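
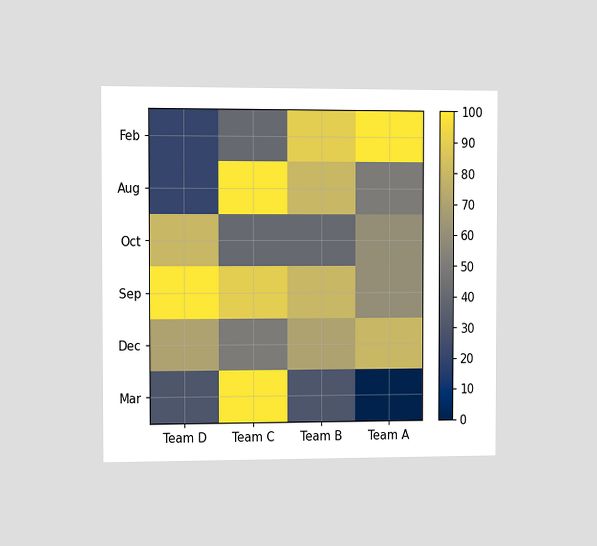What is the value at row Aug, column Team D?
The chart is viewed slightly from the left. Matching cell (Aug, Team D) against the colorbar gives 20.

20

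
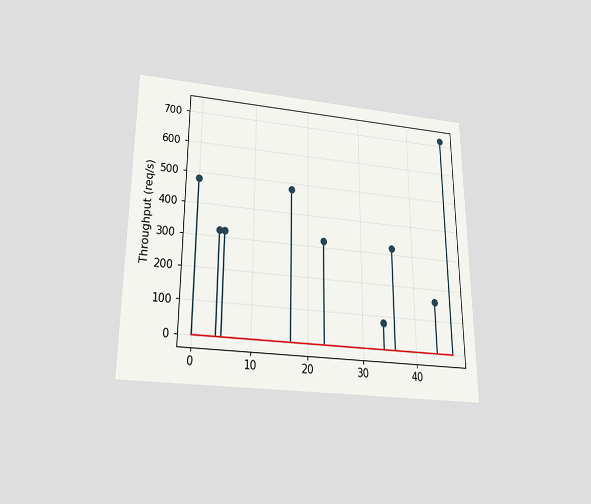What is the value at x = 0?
The chart is viewed slightly from below. The stem at x=0 reaches 480req/s.

480req/s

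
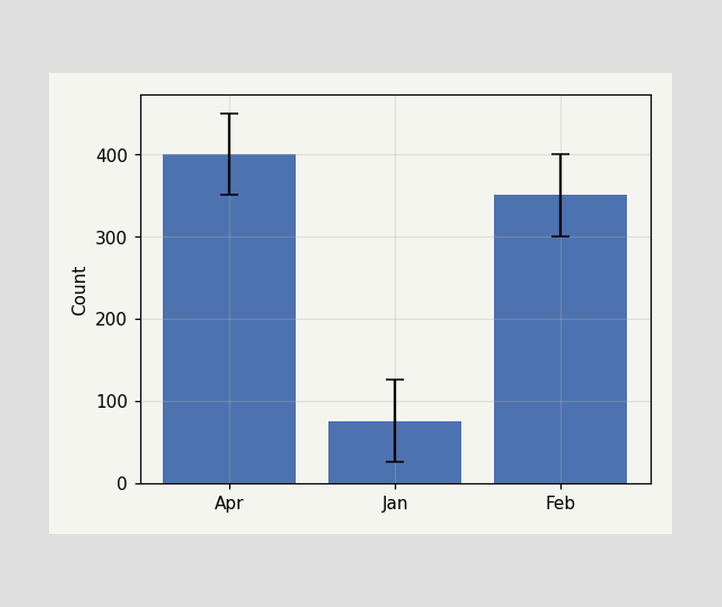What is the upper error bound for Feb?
The Feb bar's upper whisker reaches 400.

400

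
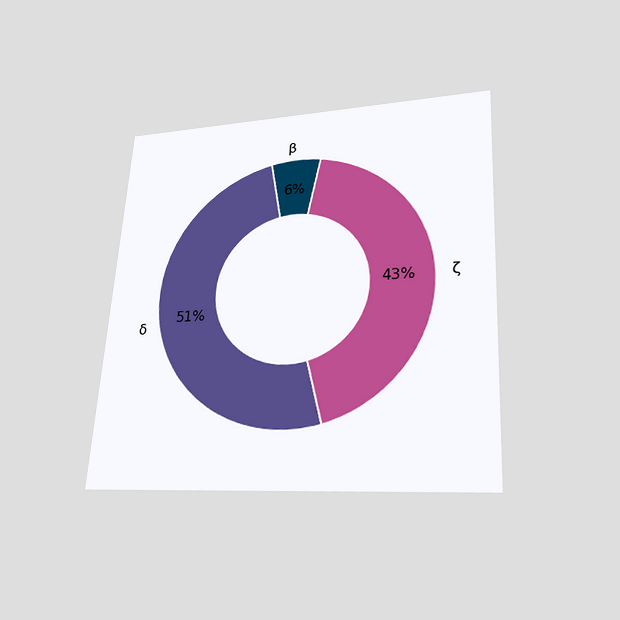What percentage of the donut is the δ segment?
The chart is tilted about 3° clockwise and viewed slightly from below. The δ segment takes up 51% of the ring.

51%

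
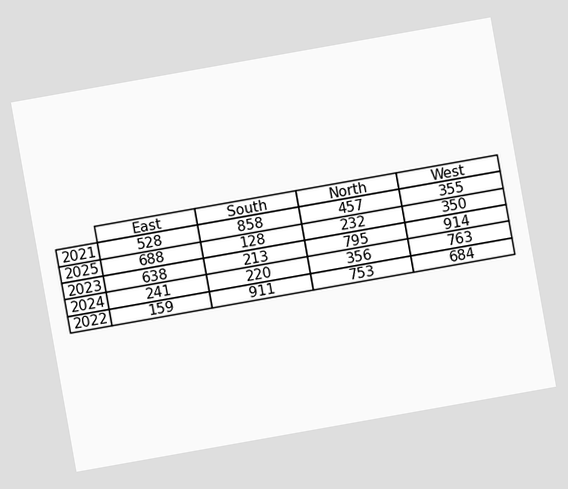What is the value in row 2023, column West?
The chart is tilted about 10° counter-clockwise. The (2023, West) cell reads 914.

914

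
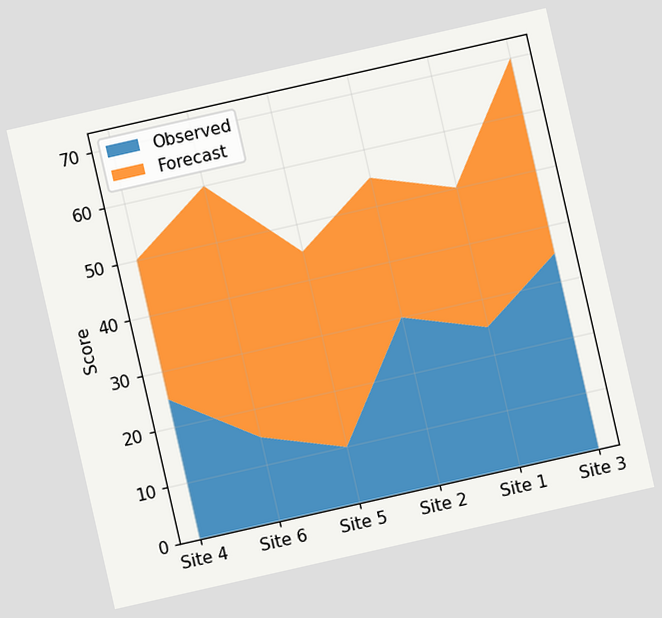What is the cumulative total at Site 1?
The chart is tilted about 13° counter-clockwise. The stacked total at Site 1 reaches 50.

50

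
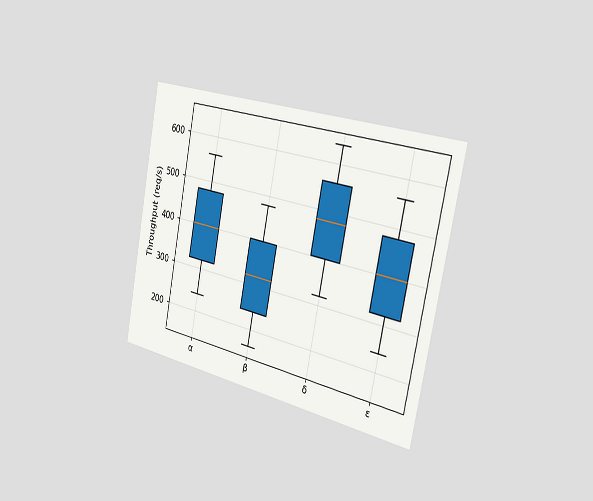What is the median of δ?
The chart is tilted about 11° clockwise and viewed slightly from the right. The median line in the δ box sits at 480req/s.

480req/s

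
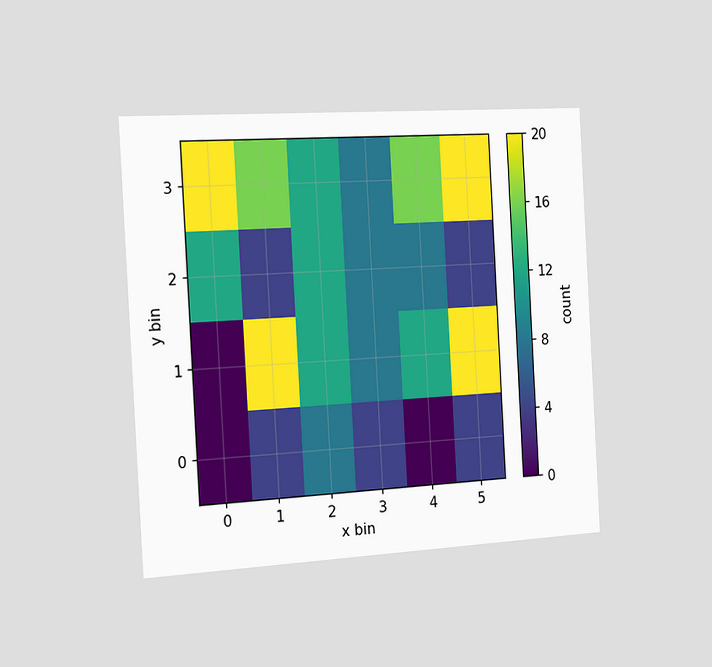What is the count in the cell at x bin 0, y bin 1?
The chart is tilted about 3° counter-clockwise and viewed slightly from the left. Matching the cell (0, 1) against the colorbar gives 0.

0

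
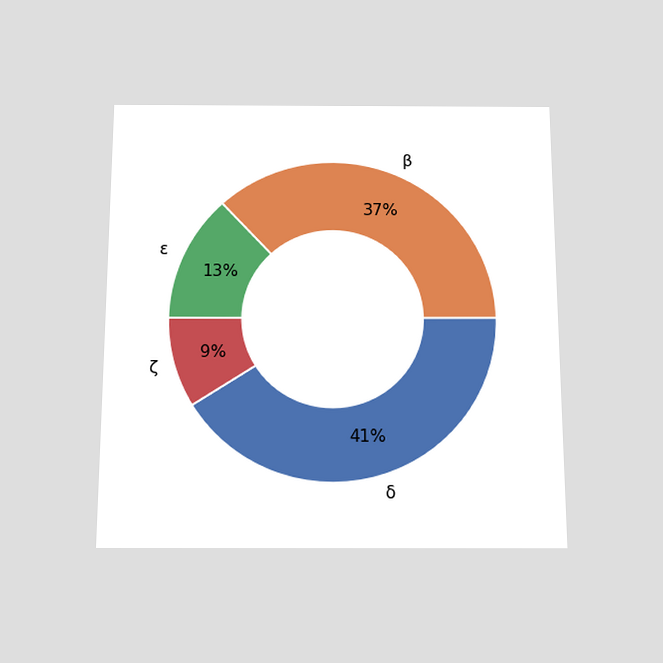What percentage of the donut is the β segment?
The chart is viewed slightly from below. The β segment takes up 37% of the ring.

37%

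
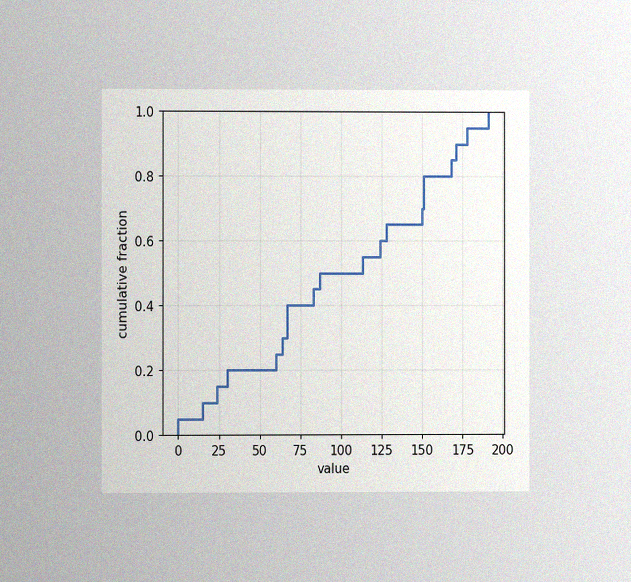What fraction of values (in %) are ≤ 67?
The chart is viewed at a slight angle, with some photo noise. At x=67 the ECDF step is at 40%.

40%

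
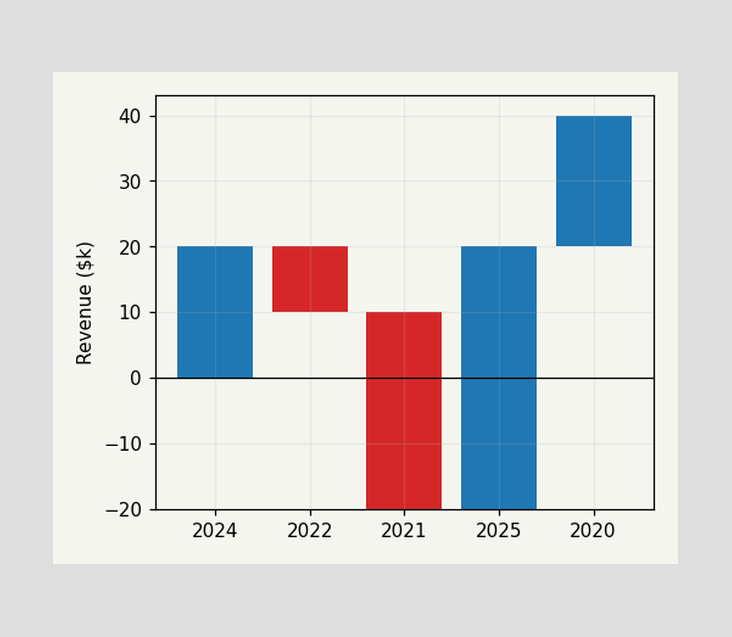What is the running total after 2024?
$20k

After 2024 the running total reaches $20k.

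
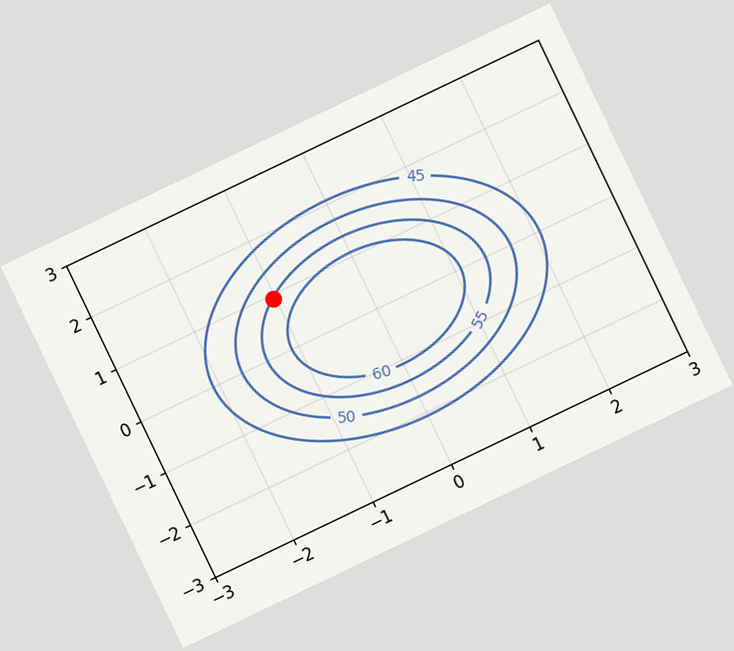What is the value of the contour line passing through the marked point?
The chart is tilted about 26° counter-clockwise. The marked point sits on the contour labelled 55.

55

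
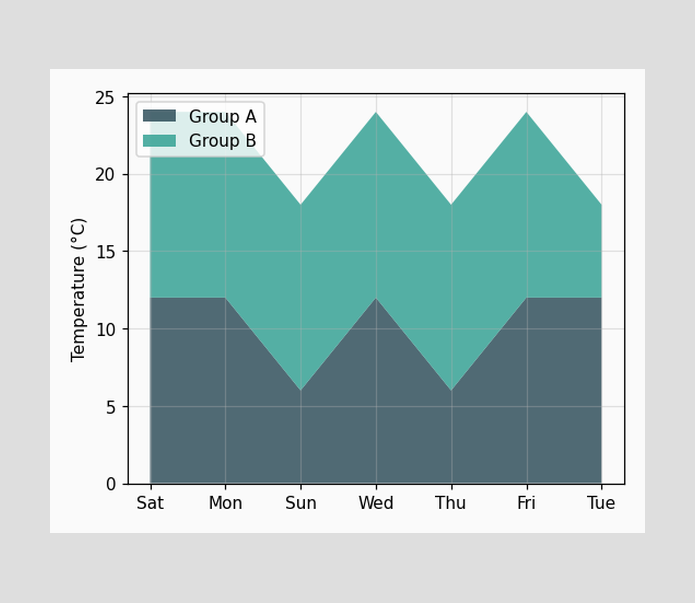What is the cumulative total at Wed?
24°C

The stacked total at Wed reaches 24°C.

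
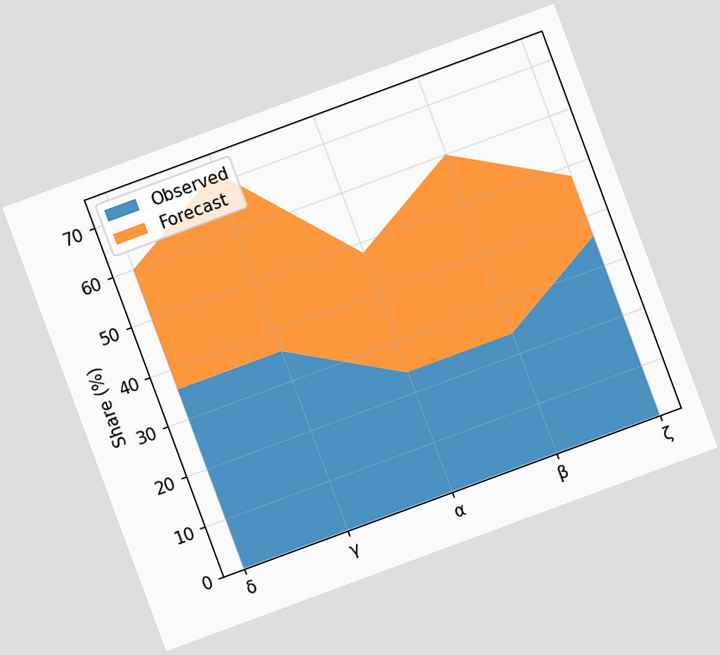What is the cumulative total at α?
48%

The chart is tilted about 20° counter-clockwise. The stacked total at α reaches 48%.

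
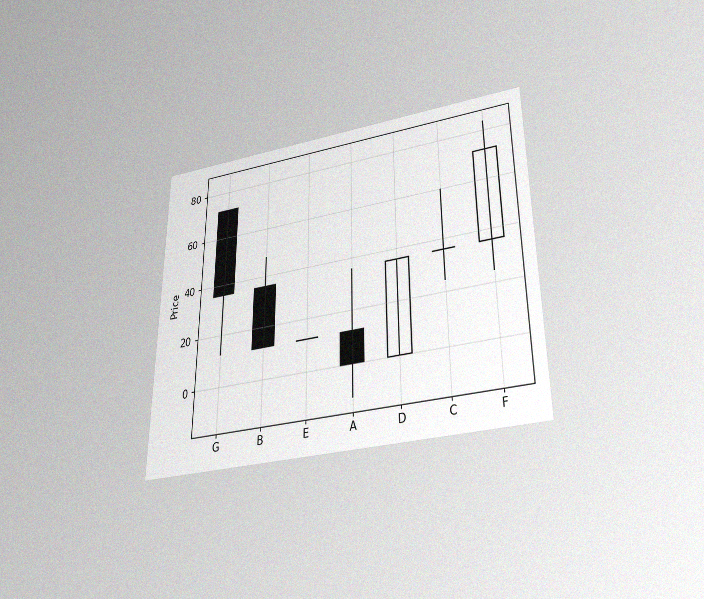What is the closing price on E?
12

The chart is viewed slightly from below, with some photo noise. The E candle closes at 12.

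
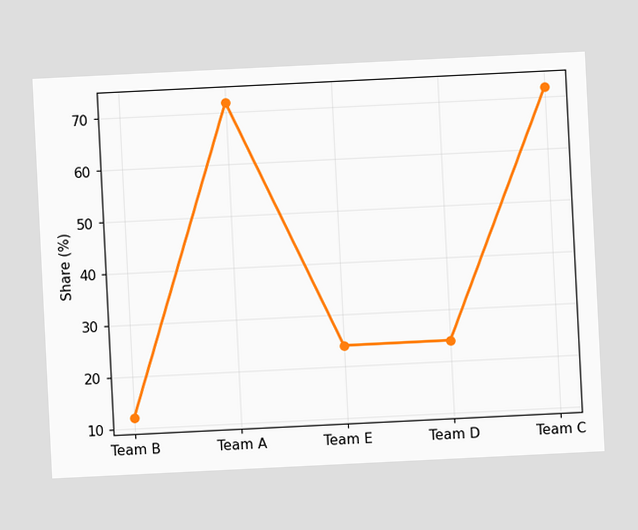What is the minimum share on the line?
12%

The chart is tilted about 3° counter-clockwise. The lowest point is at Team B, and reading across to the y-axis gives 12%.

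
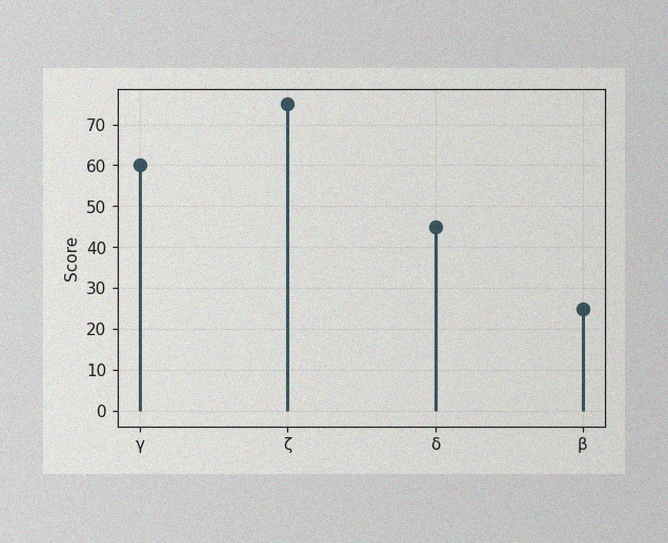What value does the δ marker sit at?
45

The image has some photo noise and uneven lighting. The δ marker sits at 45.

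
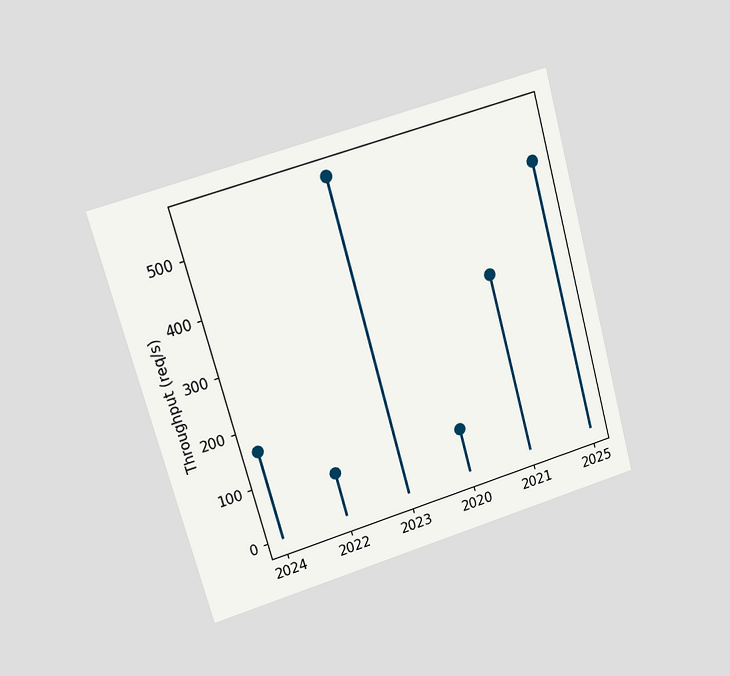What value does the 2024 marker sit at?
160req/s

The chart is tilted about 16° counter-clockwise and viewed at a slight angle. The 2024 marker sits at 160req/s.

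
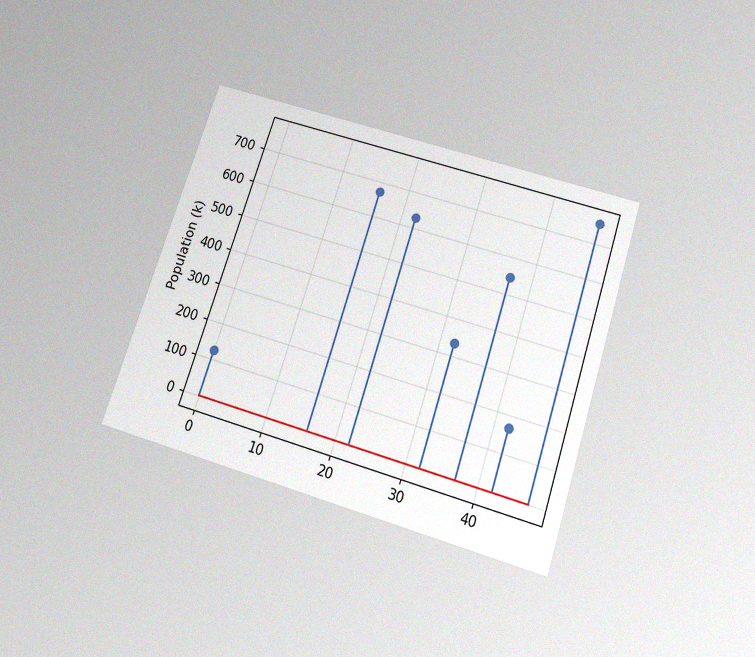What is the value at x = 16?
The chart is tilted about 18° clockwise and viewed slightly from below, with some photo noise. The stem at x=16 reaches 672k.

672k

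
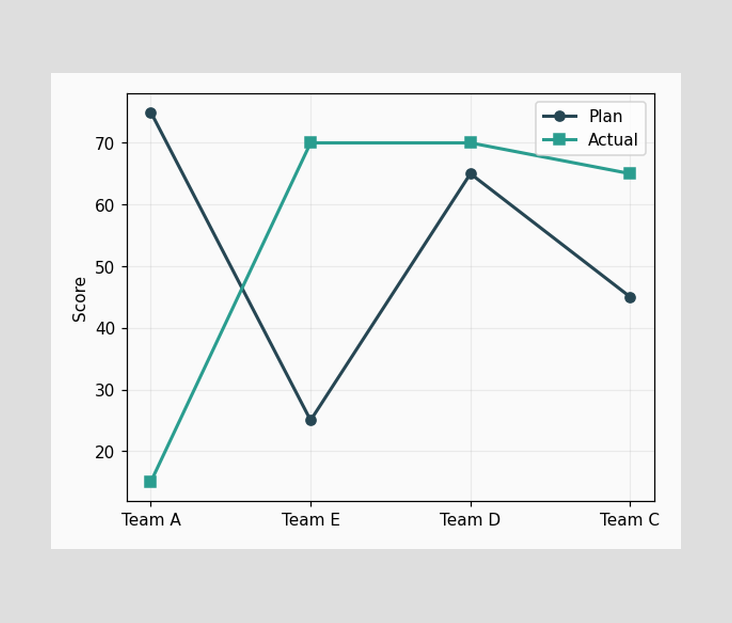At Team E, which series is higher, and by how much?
Actual, by 45

At Team E, Actual sits above the other line by 45.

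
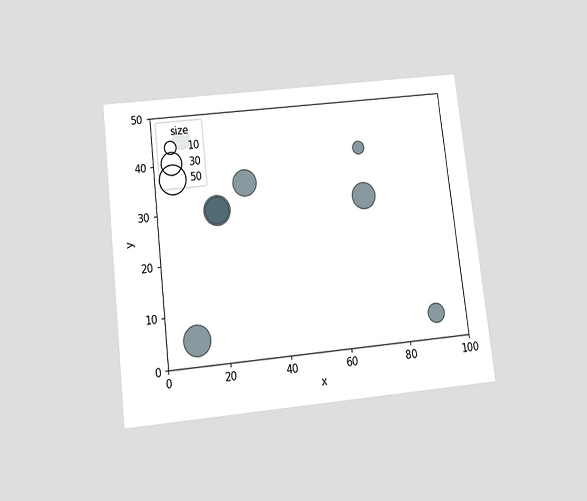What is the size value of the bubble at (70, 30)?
The chart is tilted about 7° counter-clockwise and viewed slightly from below. Matching the bubble at (70, 30) against the size legend gives 40.

40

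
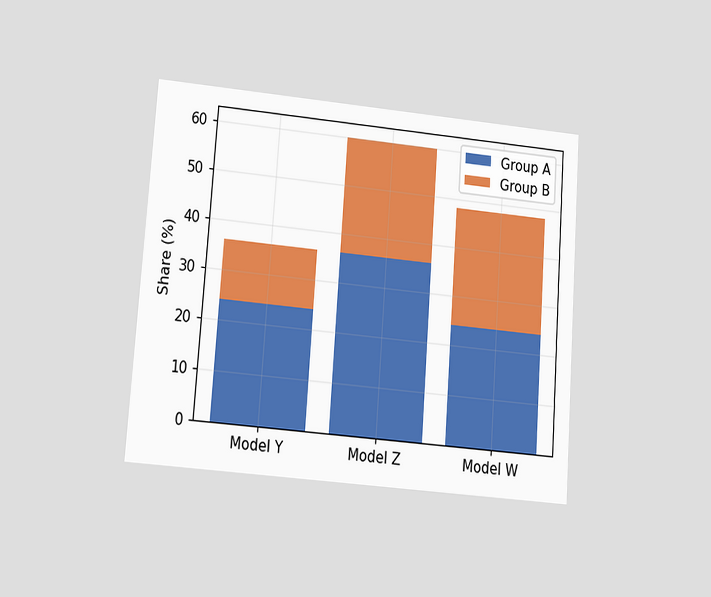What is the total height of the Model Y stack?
36%

The chart is tilted about 4° clockwise and viewed at a slight angle. The Model Y stack's top reaches 36% on the y-axis.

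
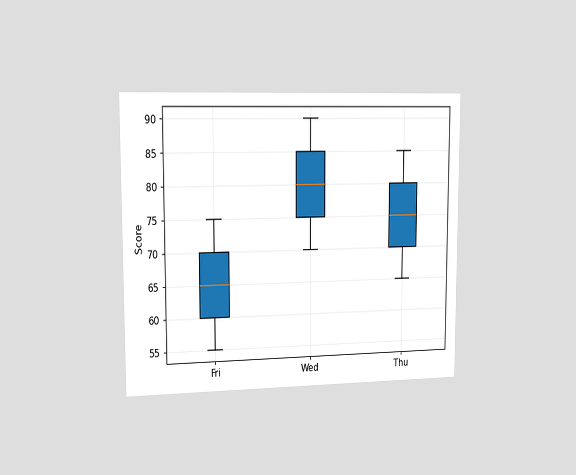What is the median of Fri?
The chart is viewed slightly from the left. The median line in the Fri box sits at 65.

65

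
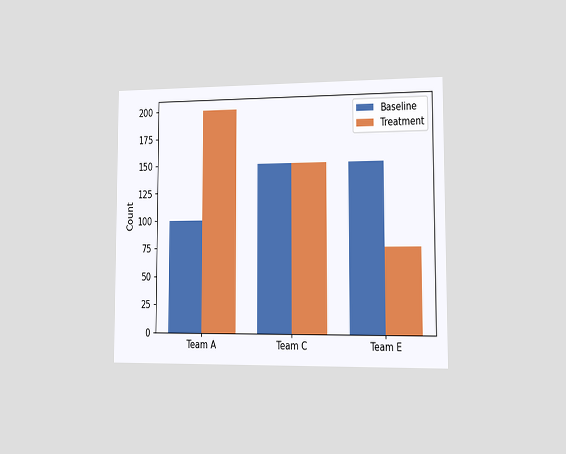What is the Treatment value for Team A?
200

The chart is viewed slightly from the right. The Treatment bar at Team A reaches 200 on the y-axis.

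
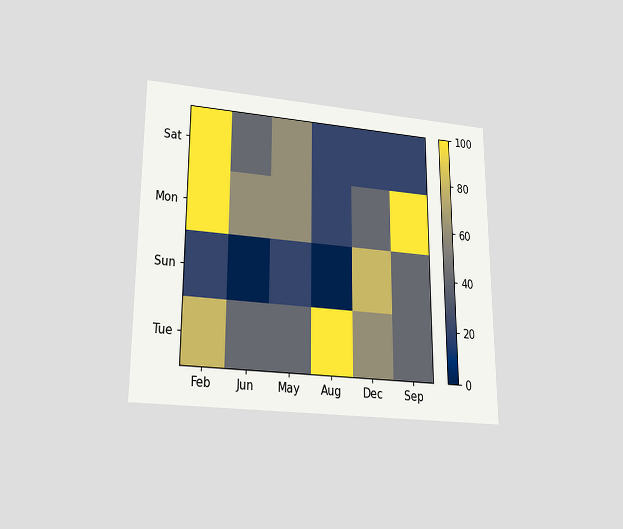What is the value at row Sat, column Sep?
The chart is viewed slightly from below. Matching cell (Sat, Sep) against the colorbar gives 20.

20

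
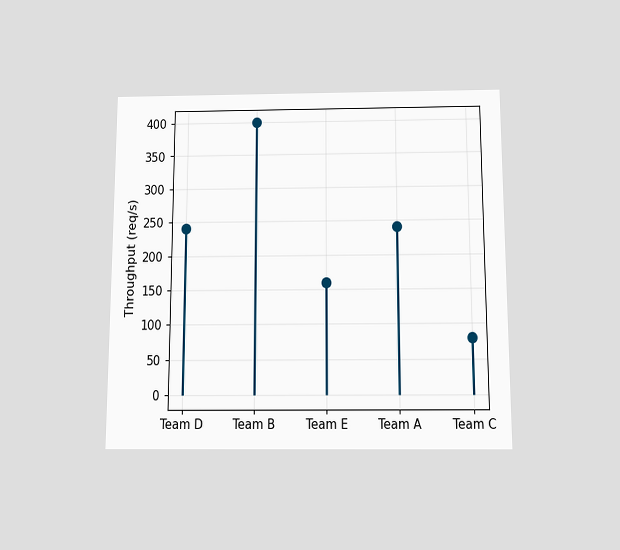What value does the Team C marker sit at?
The chart is viewed slightly from below. The Team C marker sits at 80req/s.

80req/s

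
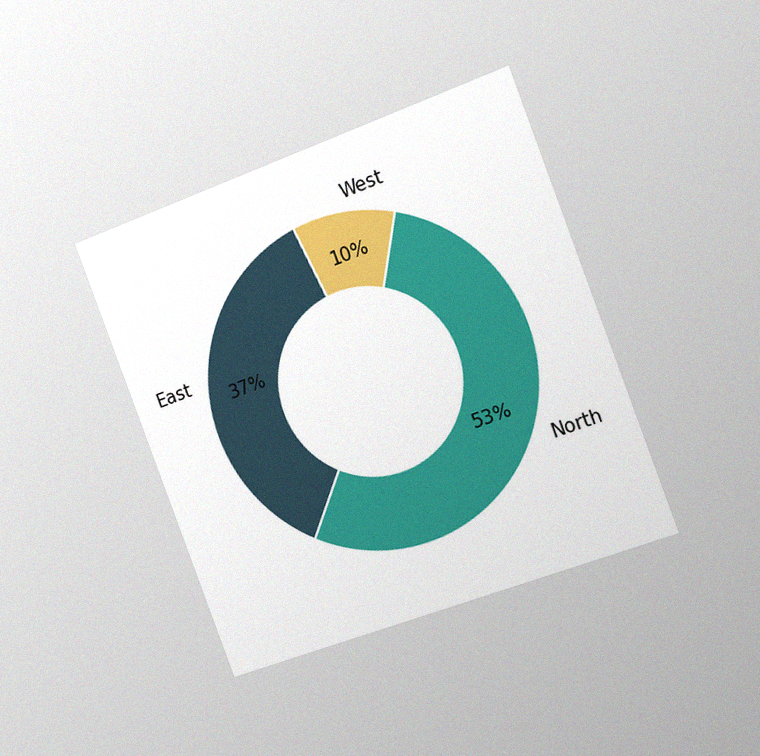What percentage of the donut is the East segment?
The chart is tilted about 21° counter-clockwise and viewed slightly from the right, with some photo noise. The East segment takes up 37% of the ring.

37%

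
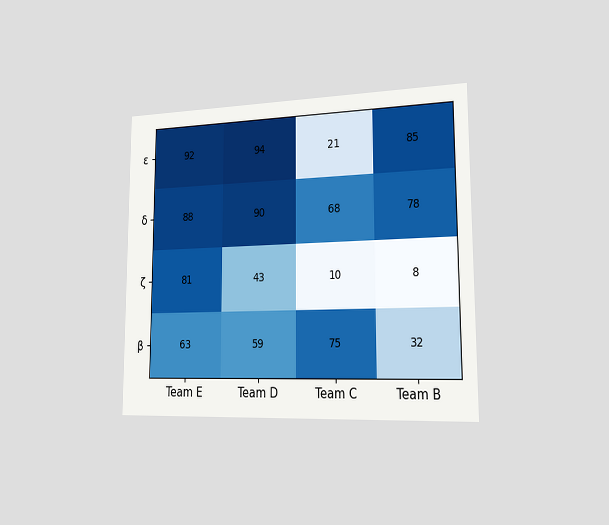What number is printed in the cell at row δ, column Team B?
78

The chart is viewed slightly from the right. The (δ, Team B) cell reads 78.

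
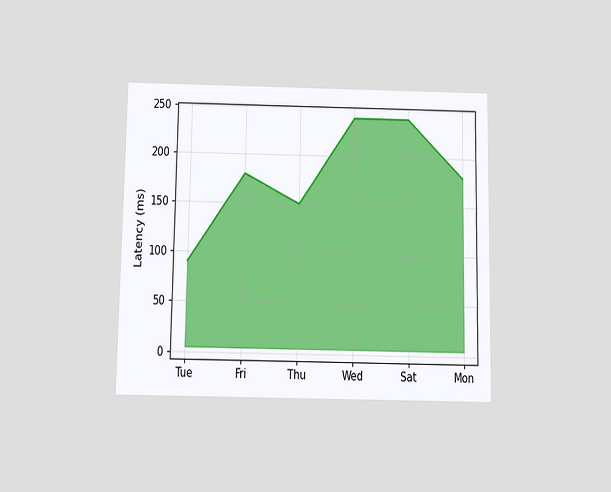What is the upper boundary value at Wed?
The chart is viewed slightly from below. At Wed the upper boundary is at 240ms.

240ms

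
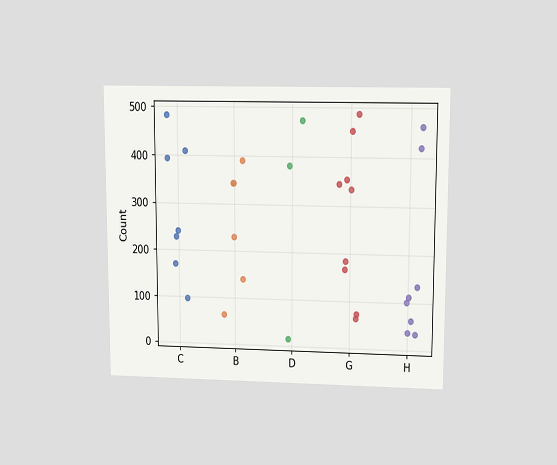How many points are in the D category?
3

The chart is viewed at a slight angle. Counting the markers in the D column gives 3.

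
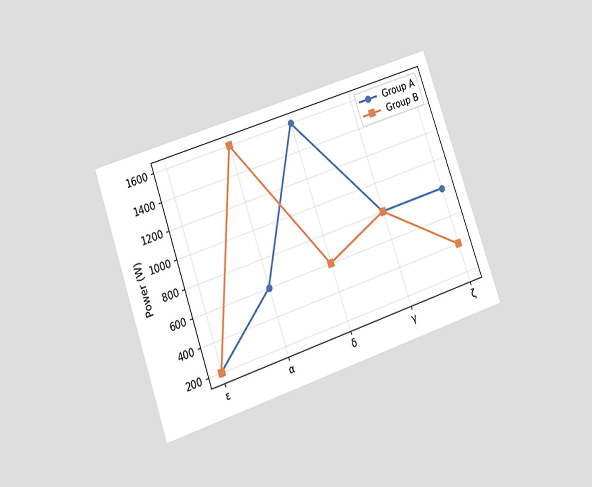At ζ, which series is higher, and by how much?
Group A, by 400W

The chart is tilted about 19° counter-clockwise and viewed at a slight angle. At ζ, Group A sits above the other line by 400W.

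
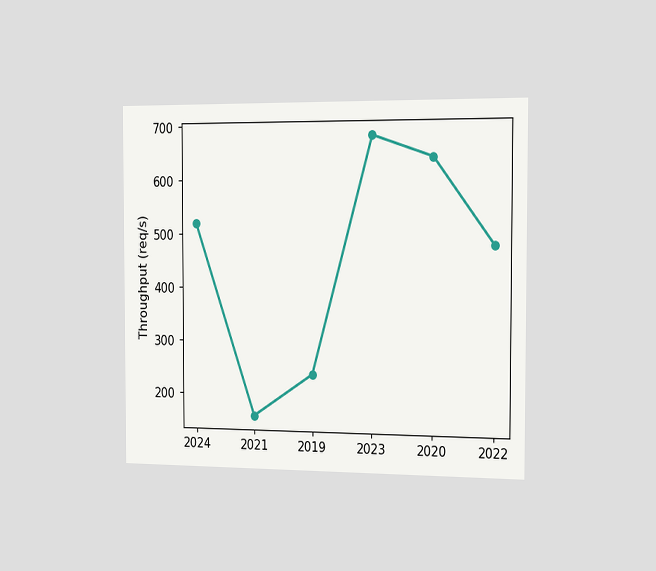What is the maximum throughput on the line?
680req/s

The chart is viewed slightly from the right. The highest point is at 2023, and reading across to the y-axis gives 680req/s.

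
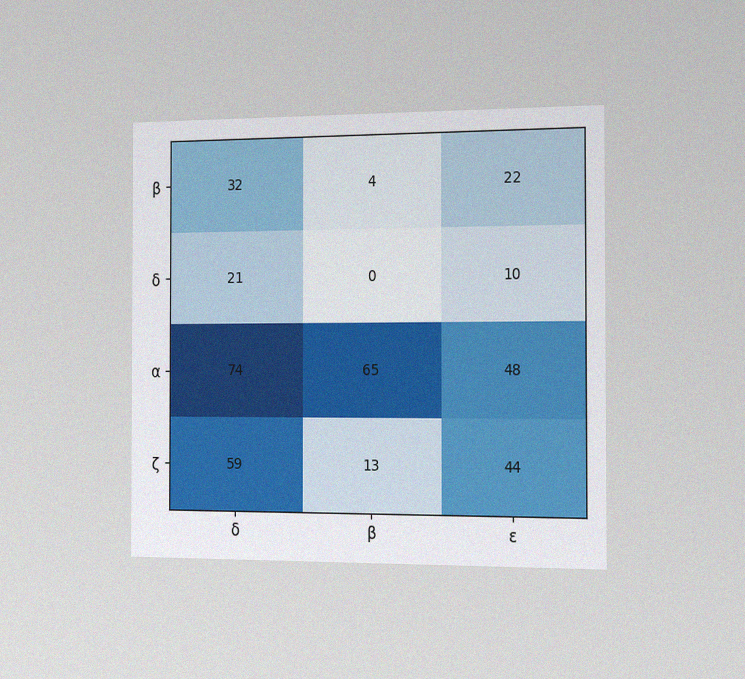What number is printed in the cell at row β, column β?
4

The chart is viewed slightly from the right, with some photo noise. The (β, β) cell reads 4.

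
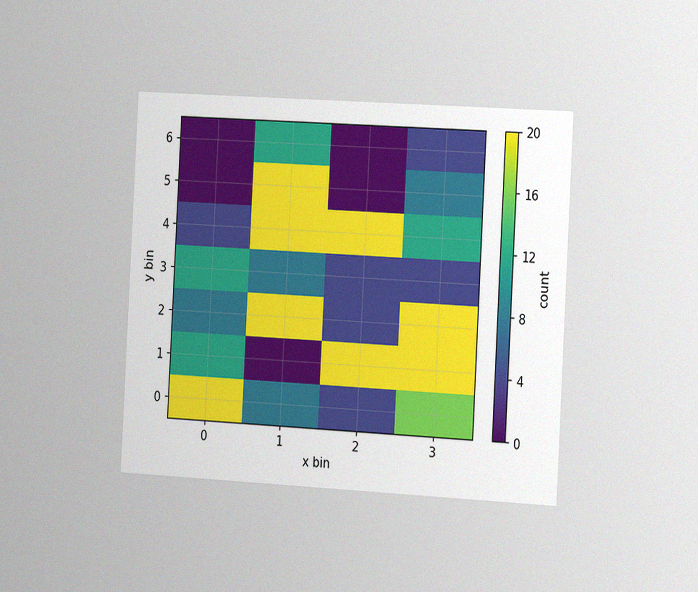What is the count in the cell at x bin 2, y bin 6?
0

The chart is tilted about 3° clockwise and viewed slightly from the right, with some photo noise. Matching the cell (2, 6) against the colorbar gives 0.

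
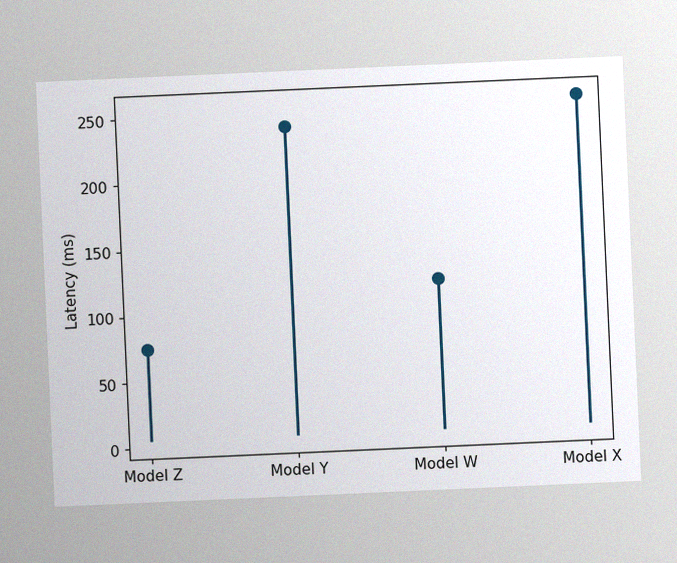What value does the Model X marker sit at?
255ms

The chart is tilted about 3° counter-clockwise, with some photo noise. The Model X marker sits at 255ms.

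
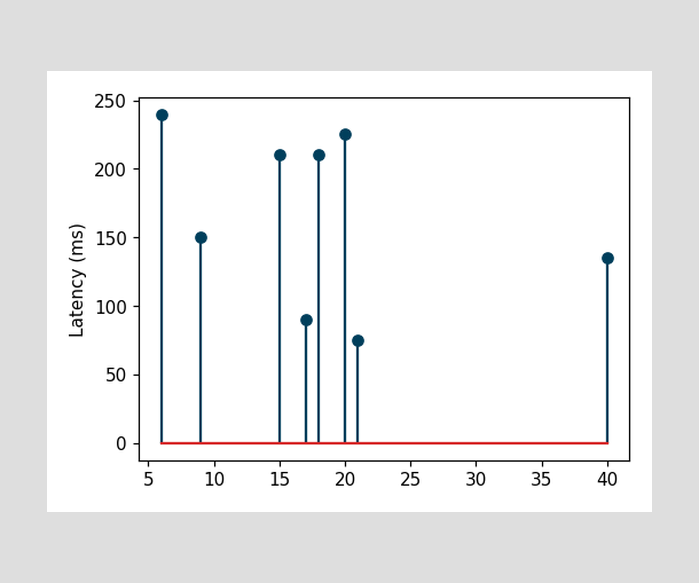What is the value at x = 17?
The stem at x=17 reaches 90ms.

90ms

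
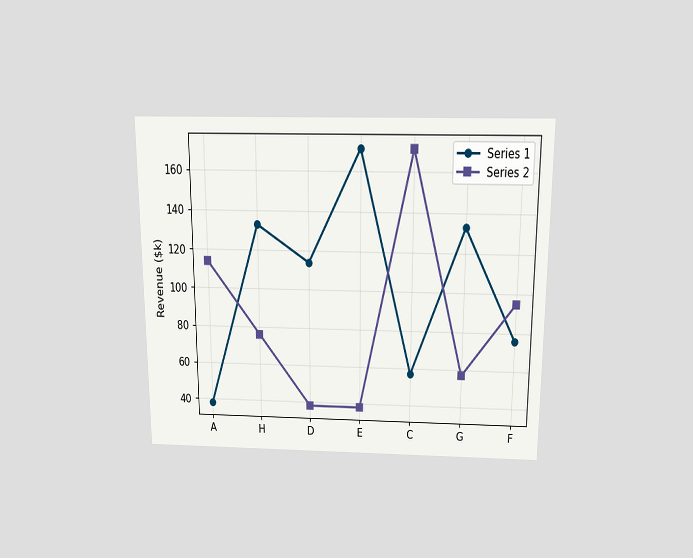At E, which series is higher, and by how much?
Series 1, by $133k

The chart is viewed slightly from above. At E, Series 1 sits above the other line by $133k.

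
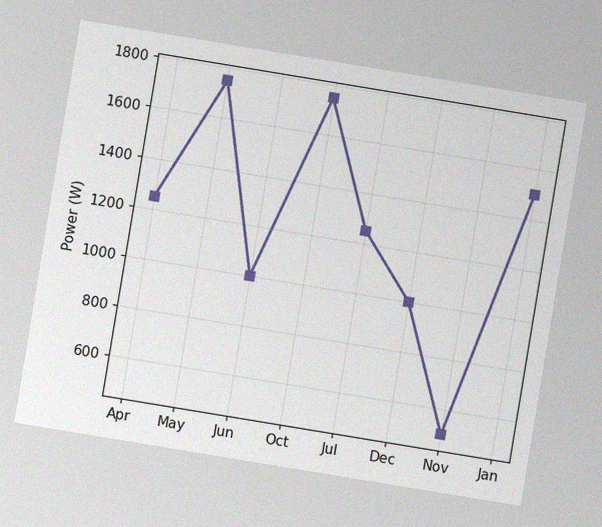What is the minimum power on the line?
500W

The chart is tilted about 9° clockwise, with some photo noise. The lowest point is at Nov, and reading across to the y-axis gives 500W.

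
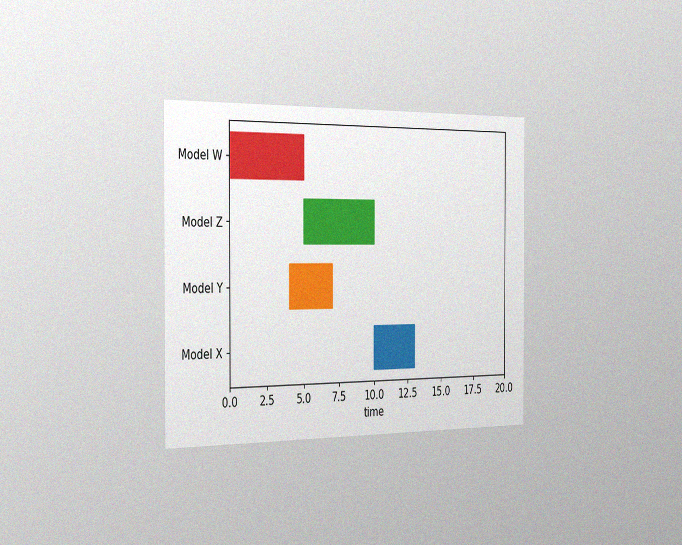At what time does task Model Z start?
The chart is viewed slightly from the left, with some photo noise. The Model Z bar begins at t=5.

5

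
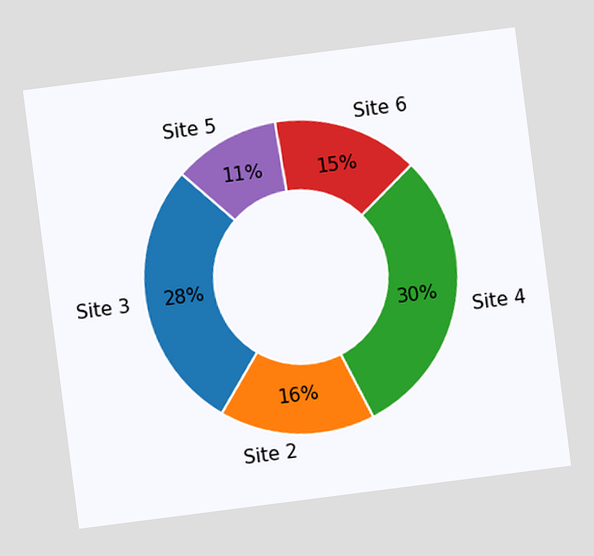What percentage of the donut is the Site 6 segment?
15%

The chart is tilted about 7° counter-clockwise. The Site 6 segment takes up 15% of the ring.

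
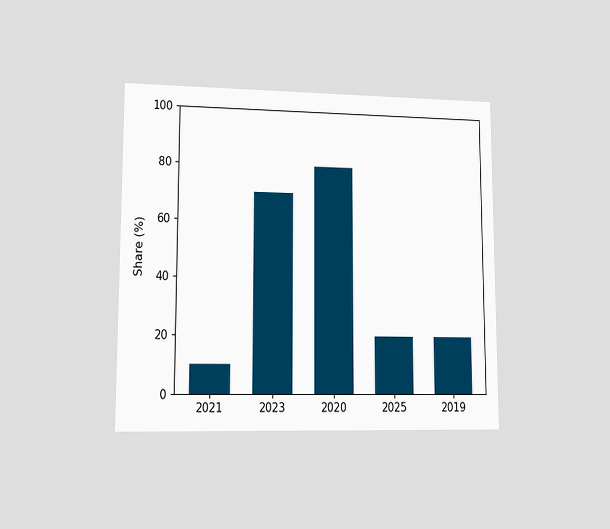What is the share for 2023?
70%

The chart is viewed at a slight angle. Reading along the chart's y-axis, the 2023 bar reaches 70%.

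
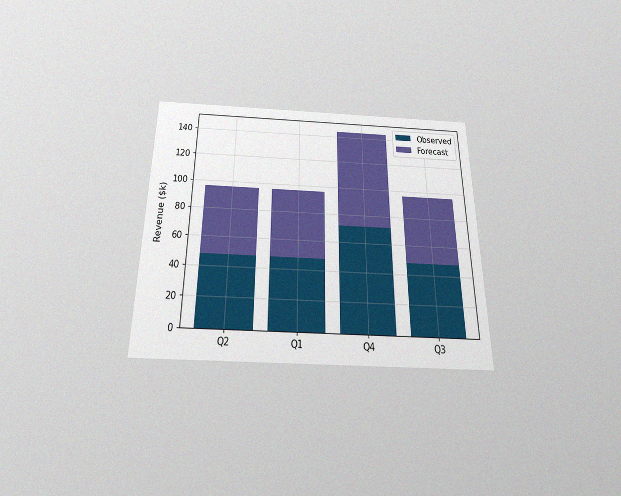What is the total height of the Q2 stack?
The chart is viewed slightly from below, with some photo noise. The Q2 stack's top reaches $96k on the y-axis.

$96k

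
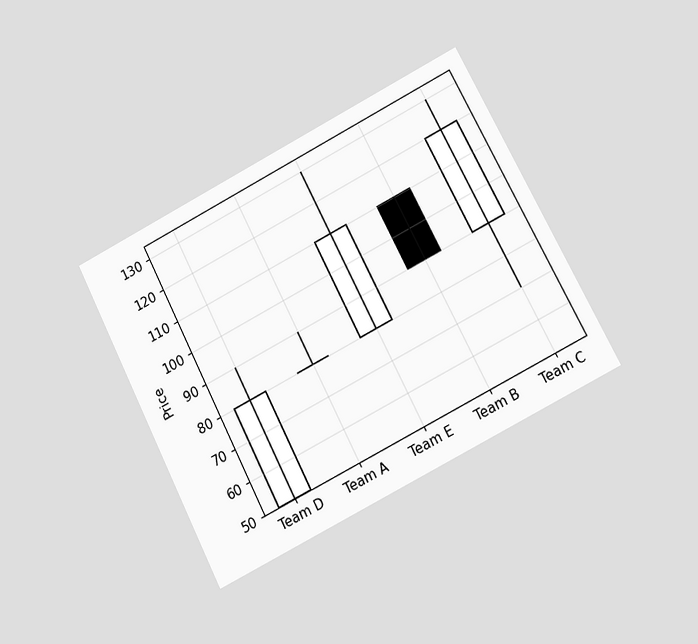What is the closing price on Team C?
120

The chart is tilted about 27° counter-clockwise and viewed at a slight angle. The Team C candle closes at 120.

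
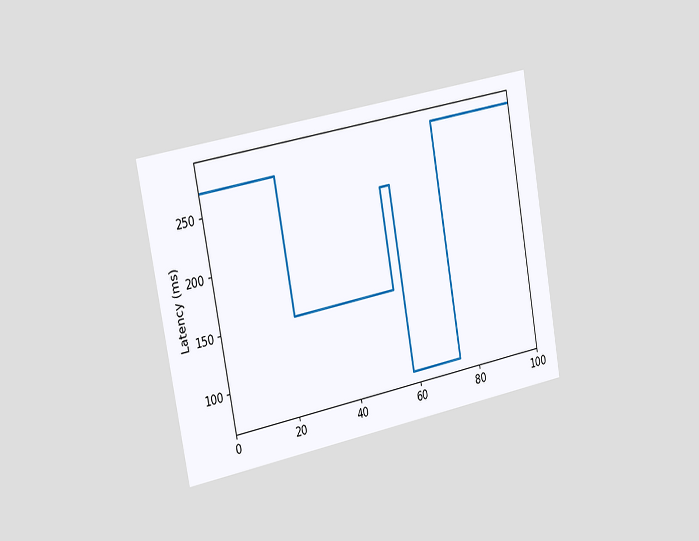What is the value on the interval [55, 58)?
240ms

The chart is tilted about 10° counter-clockwise and viewed slightly from the left. On [55, 58) the step sits at 240ms.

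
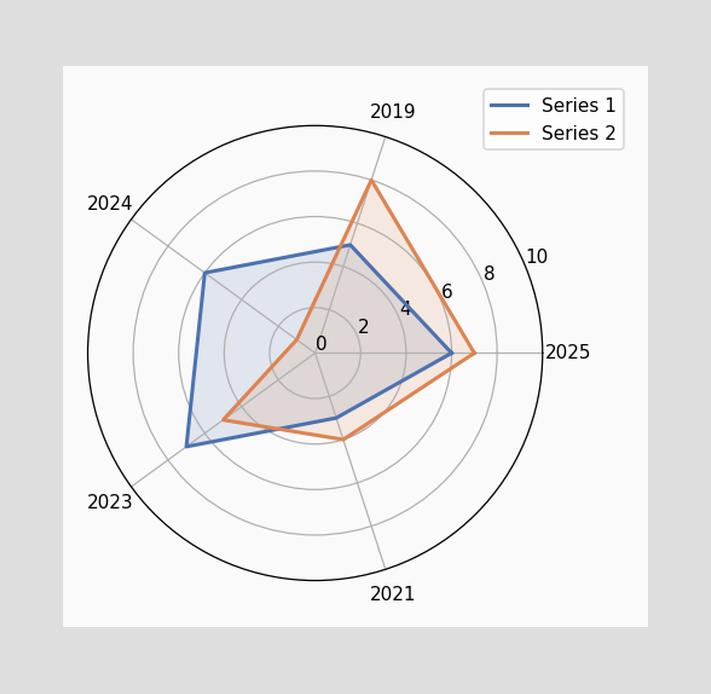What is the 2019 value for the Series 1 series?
5

On the 2019 axis, Series 1 reaches 5.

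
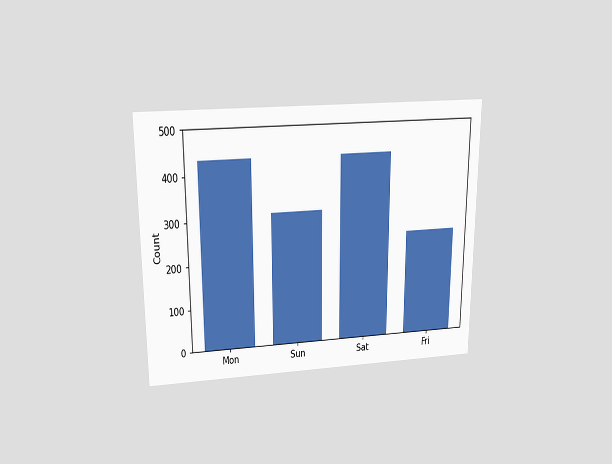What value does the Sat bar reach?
The chart is viewed slightly from above. Reading along the chart's y-axis, the Sat bar reaches 434.

434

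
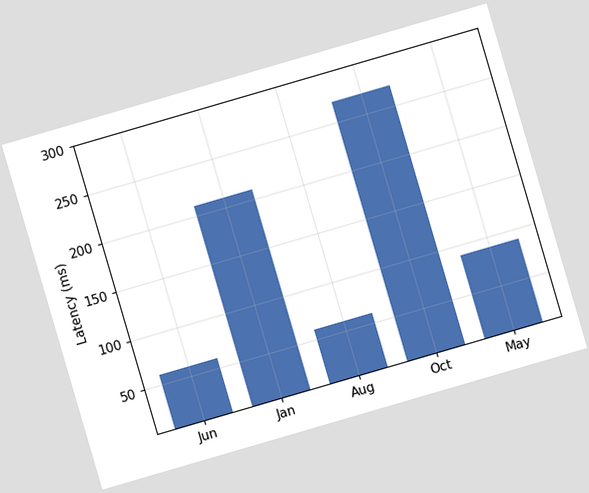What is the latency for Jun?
The chart is tilted about 16° counter-clockwise. Reading along the chart's y-axis, the Jun bar reaches 60ms.

60ms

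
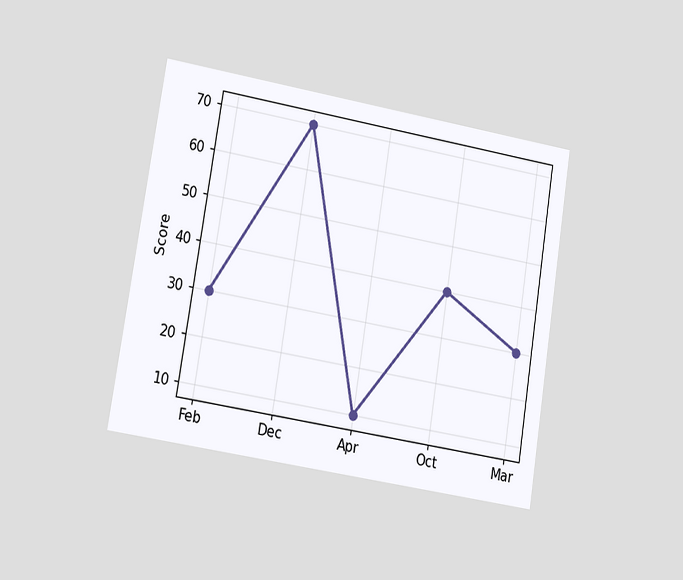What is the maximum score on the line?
The chart is tilted about 9° clockwise and viewed at a slight angle. The highest point is at Dec, and reading across to the y-axis gives 70.

70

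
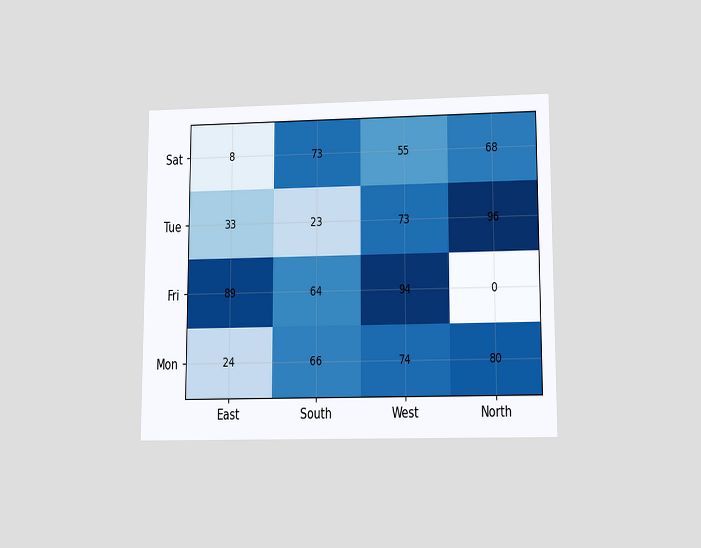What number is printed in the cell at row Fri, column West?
94

The chart is viewed slightly from below. The (Fri, West) cell reads 94.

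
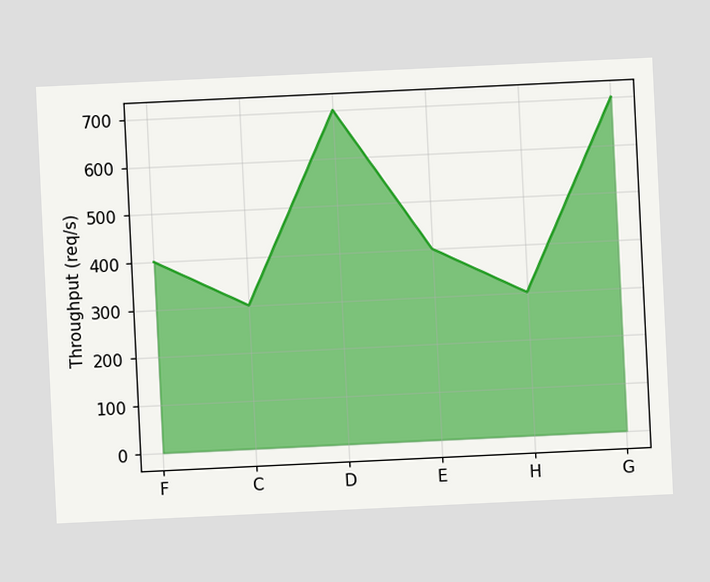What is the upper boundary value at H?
The chart is tilted about 3° counter-clockwise. At H the upper boundary is at 300req/s.

300req/s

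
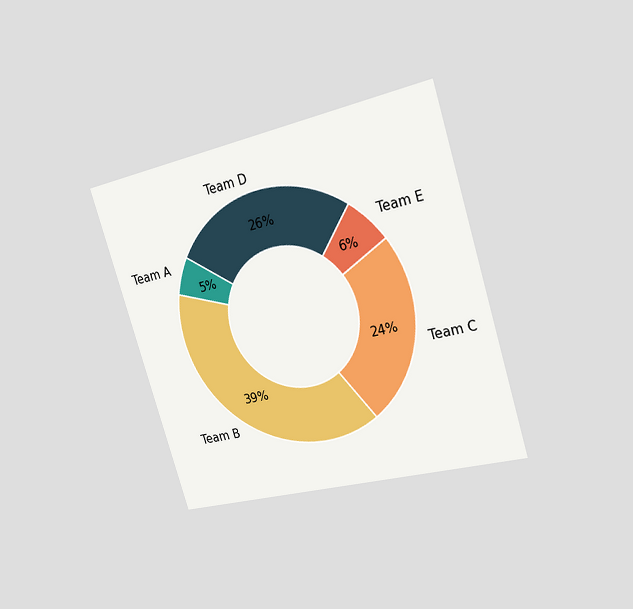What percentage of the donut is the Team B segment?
The chart is tilted about 17° counter-clockwise and viewed slightly from the right. The Team B segment takes up 39% of the ring.

39%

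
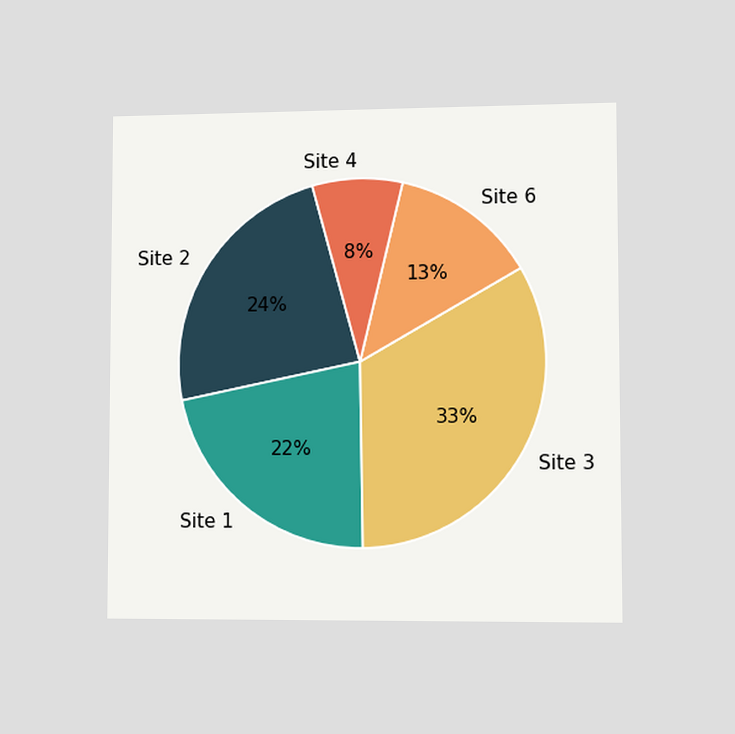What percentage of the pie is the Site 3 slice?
33%

The chart is viewed slightly from the right. The Site 3 slice takes up 33% of the pie.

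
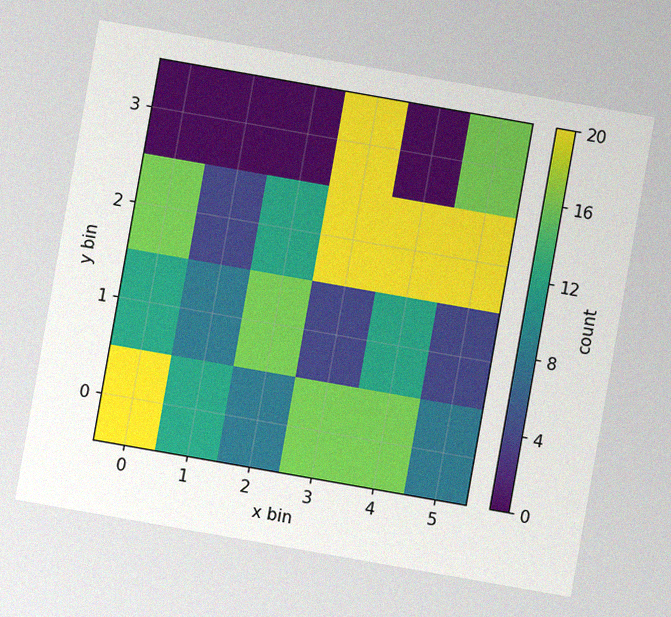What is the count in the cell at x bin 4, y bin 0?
16

The chart is tilted about 10° clockwise, with some photo noise. Matching the cell (4, 0) against the colorbar gives 16.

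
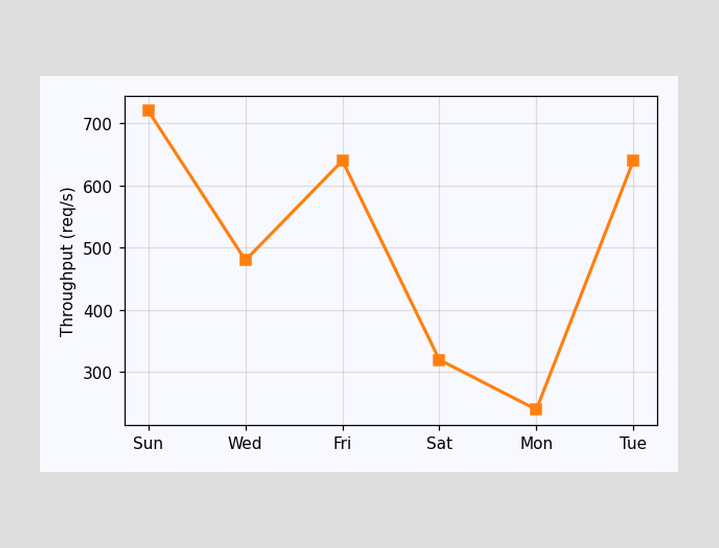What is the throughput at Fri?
640req/s

At Fri, the line is at 640req/s.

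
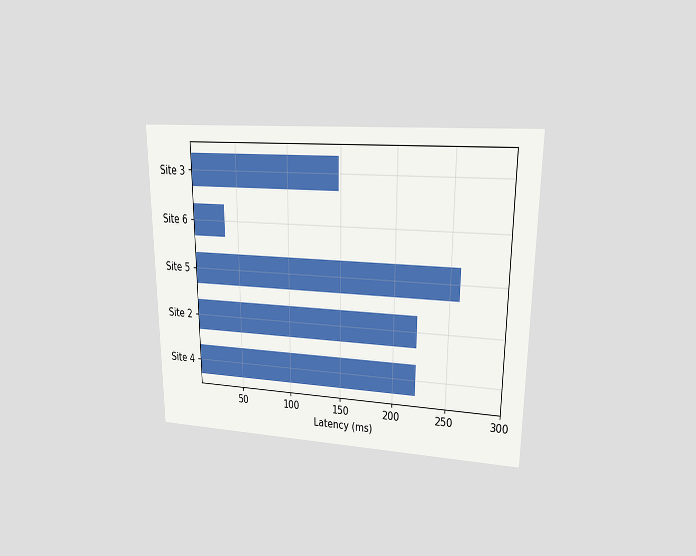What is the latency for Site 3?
The chart is viewed at a slight angle. Reading along the chart's x-axis, the Site 3 bar reaches 148ms.

148ms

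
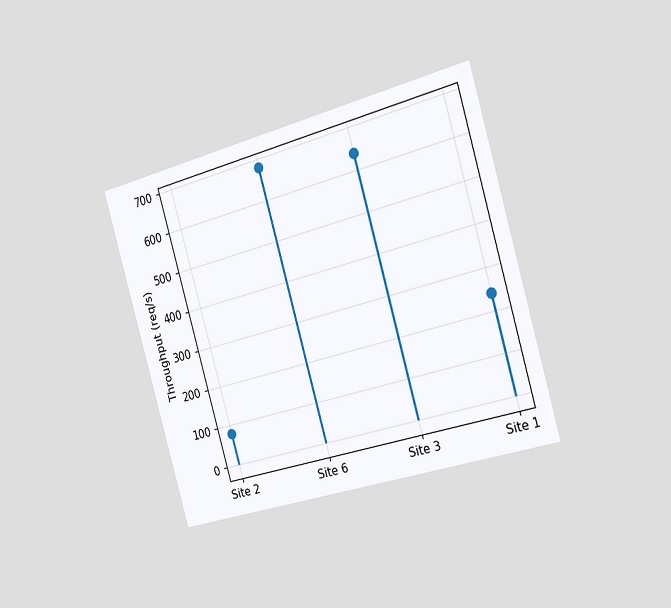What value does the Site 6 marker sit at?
680req/s

The chart is tilted about 16° counter-clockwise and viewed slightly from the right. The Site 6 marker sits at 680req/s.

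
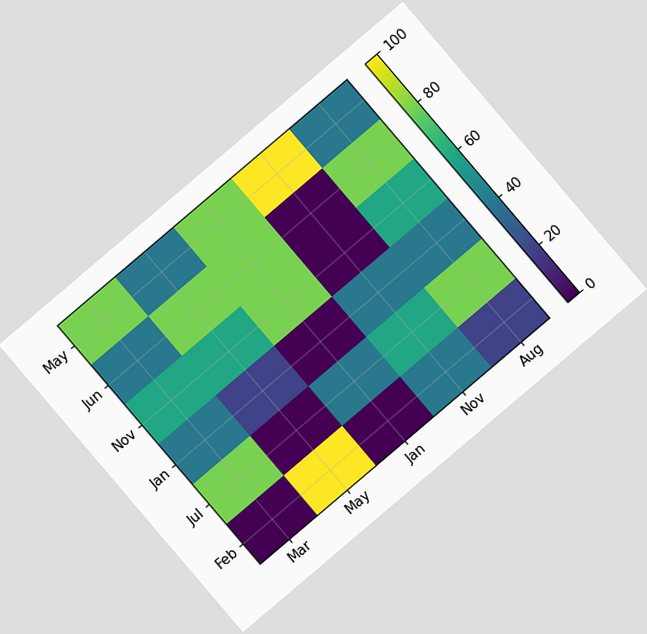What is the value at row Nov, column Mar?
60

The chart is tilted about 40° counter-clockwise. Matching cell (Nov, Mar) against the colorbar gives 60.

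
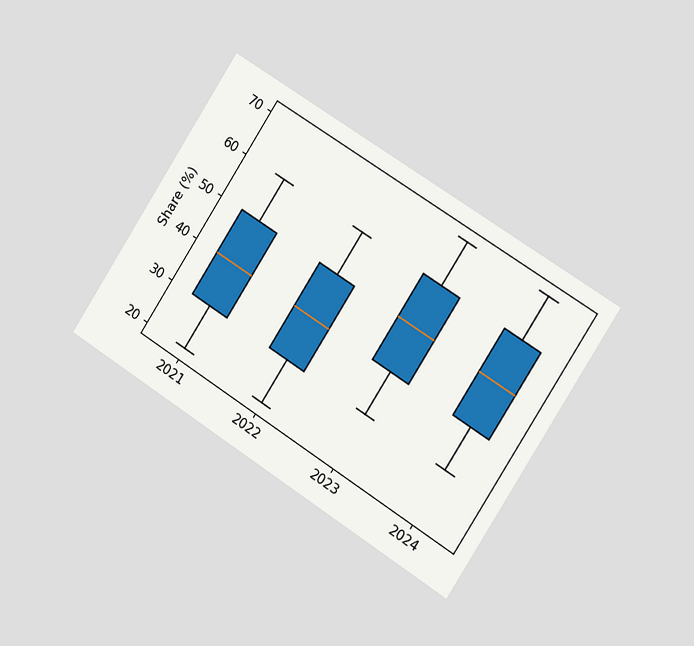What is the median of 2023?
The chart is tilted about 33° clockwise and viewed slightly from the right. The median line in the 2023 box sits at 50%.

50%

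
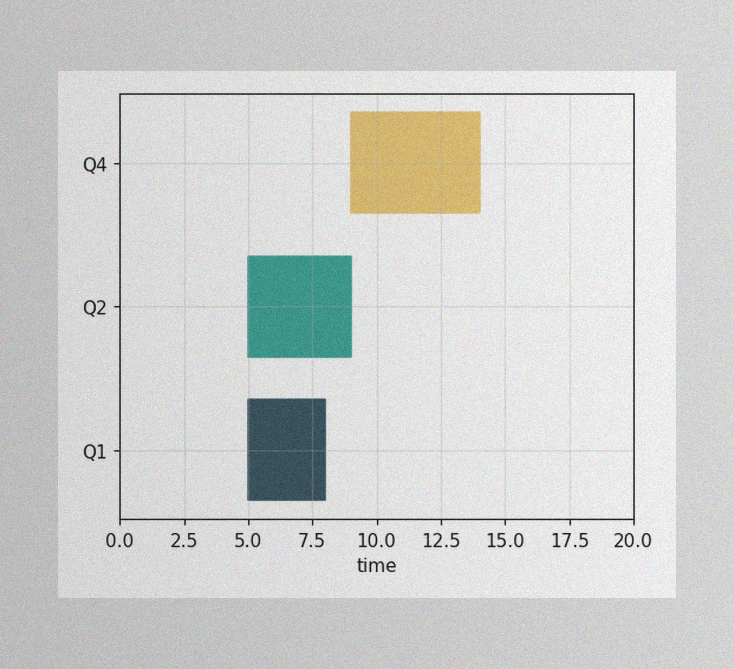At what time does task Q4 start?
The image has some photo noise and uneven lighting. The Q4 bar begins at t=9.

9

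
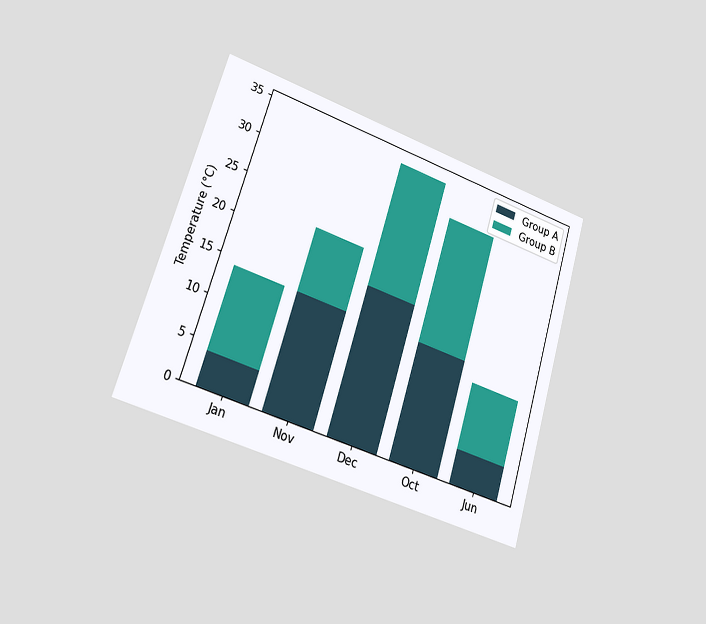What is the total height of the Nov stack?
The chart is tilted about 17° clockwise and viewed slightly from the left. The Nov stack's top reaches 22°C on the y-axis.

22°C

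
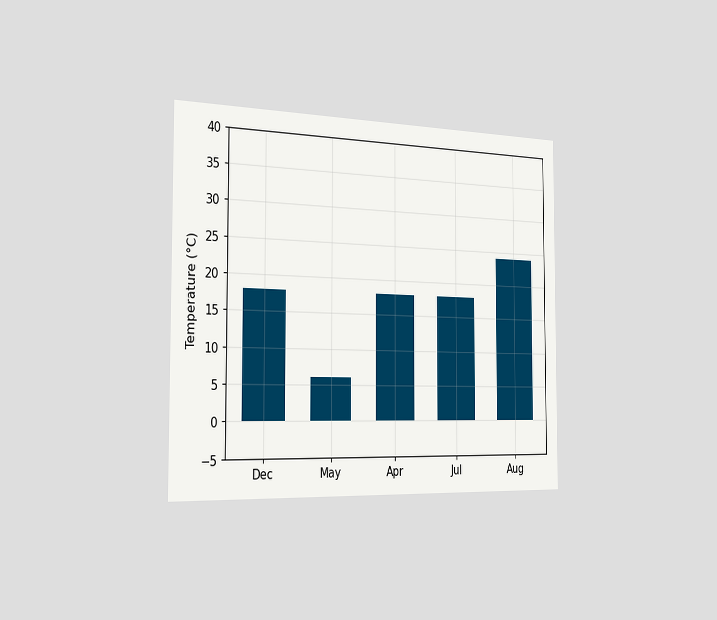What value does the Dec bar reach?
18°C

The chart is viewed slightly from the left. Reading along the chart's y-axis, the Dec bar reaches 18°C.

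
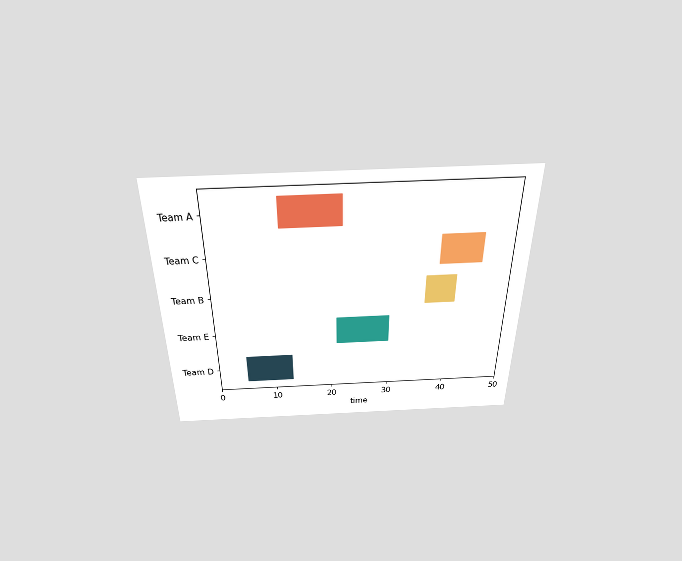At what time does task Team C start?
38

The chart is viewed slightly from above. The Team C bar begins at t=38.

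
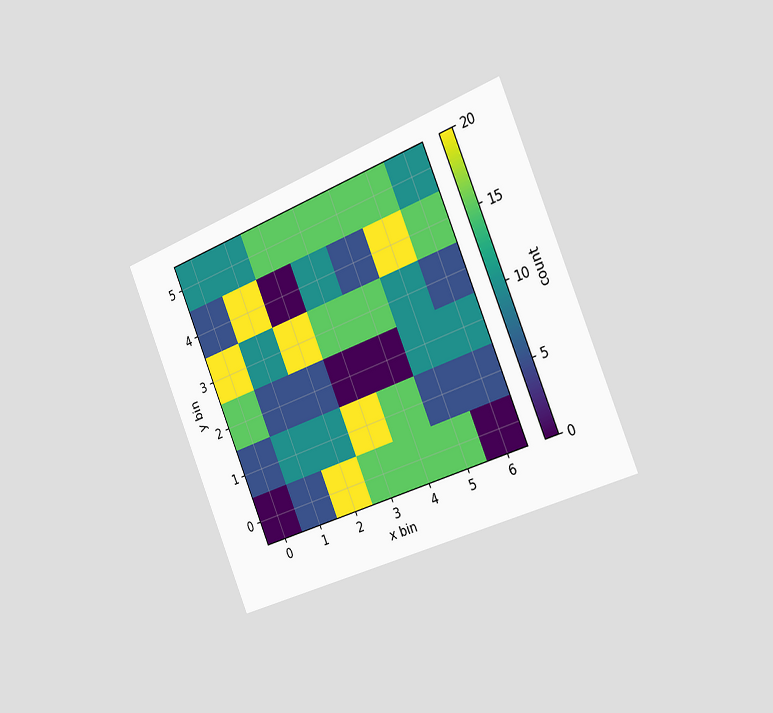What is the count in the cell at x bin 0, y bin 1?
The chart is tilted about 22° counter-clockwise and viewed slightly from the right. Matching the cell (0, 1) against the colorbar gives 5.

5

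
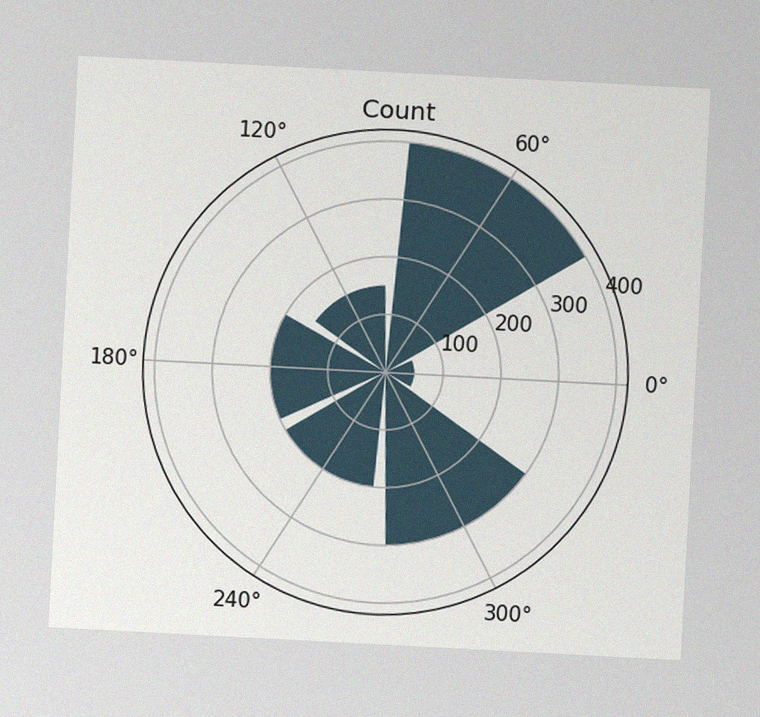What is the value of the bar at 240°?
200

The chart is tilted about 3° clockwise, with some photo noise. The bar at 240° reaches 200 on the radial axis.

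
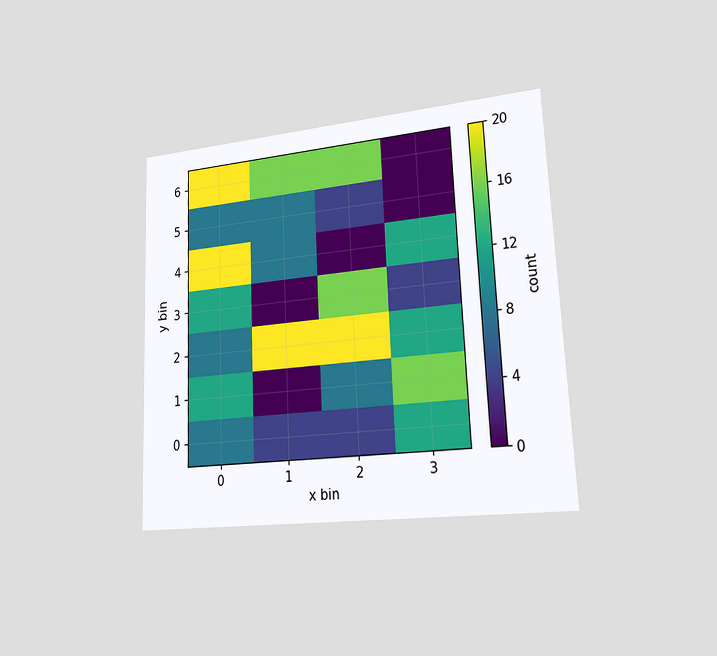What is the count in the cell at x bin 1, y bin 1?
0

The chart is tilted about 2° counter-clockwise and viewed slightly from the right. Matching the cell (1, 1) against the colorbar gives 0.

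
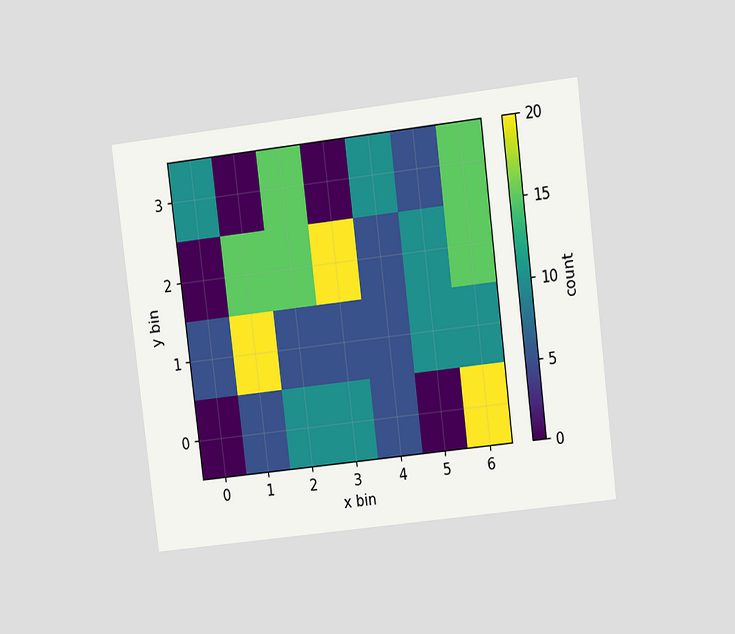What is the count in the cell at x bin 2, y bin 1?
5

The chart is tilted about 7° counter-clockwise and viewed at a slight angle. Matching the cell (2, 1) against the colorbar gives 5.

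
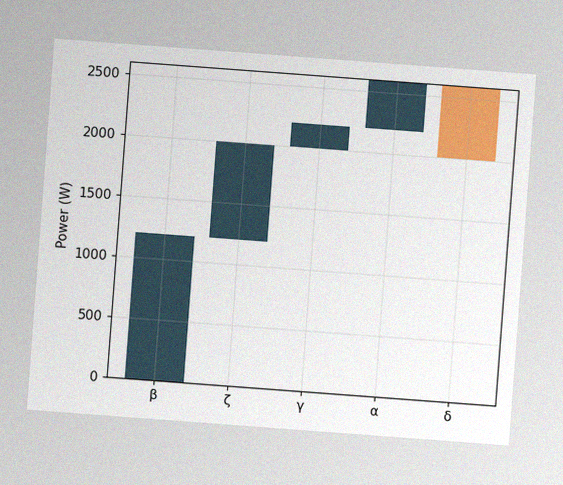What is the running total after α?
The chart is tilted about 4° clockwise, with some photo noise. After α the running total reaches 2600W.

2600W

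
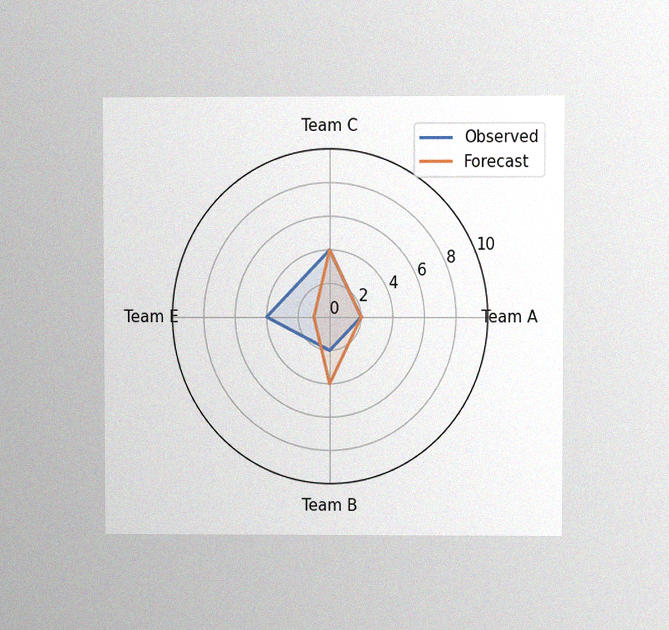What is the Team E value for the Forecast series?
The chart is viewed at a slight angle, with some photo noise. On the Team E axis, Forecast reaches 1.

1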